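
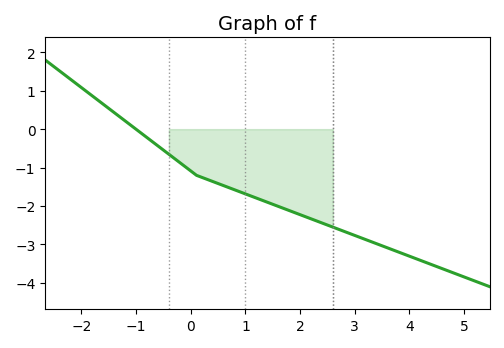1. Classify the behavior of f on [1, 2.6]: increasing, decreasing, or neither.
decreasing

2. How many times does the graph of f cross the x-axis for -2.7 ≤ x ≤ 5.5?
1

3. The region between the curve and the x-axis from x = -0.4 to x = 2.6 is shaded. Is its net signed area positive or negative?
negative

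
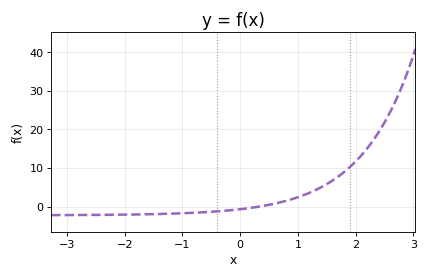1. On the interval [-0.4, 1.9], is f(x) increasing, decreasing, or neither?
increasing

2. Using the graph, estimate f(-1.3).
-1.9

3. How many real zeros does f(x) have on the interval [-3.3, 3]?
1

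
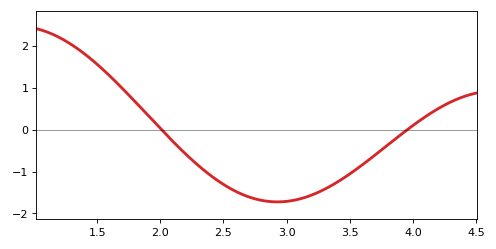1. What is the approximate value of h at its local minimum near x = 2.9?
-1.7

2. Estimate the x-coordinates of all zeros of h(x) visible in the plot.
2, 3.95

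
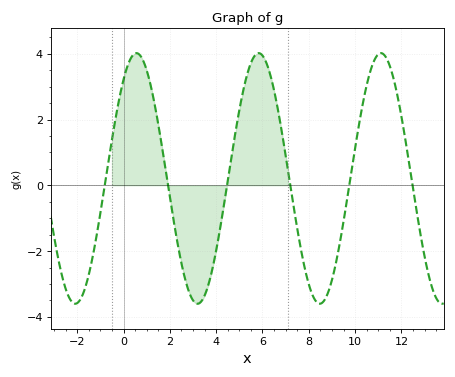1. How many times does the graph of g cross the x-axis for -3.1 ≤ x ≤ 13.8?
6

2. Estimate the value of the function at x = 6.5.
2.89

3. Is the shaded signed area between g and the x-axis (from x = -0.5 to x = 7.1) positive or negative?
positive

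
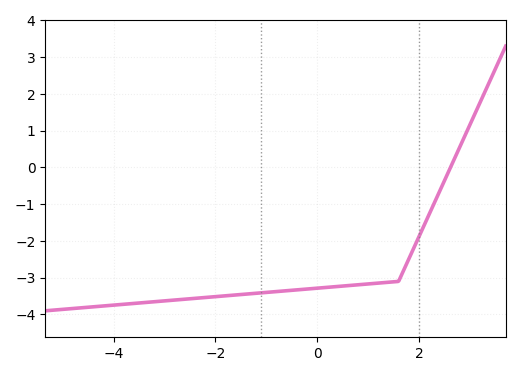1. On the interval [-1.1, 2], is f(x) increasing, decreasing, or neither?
increasing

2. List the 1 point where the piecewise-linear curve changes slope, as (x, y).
(1.6, -3.1)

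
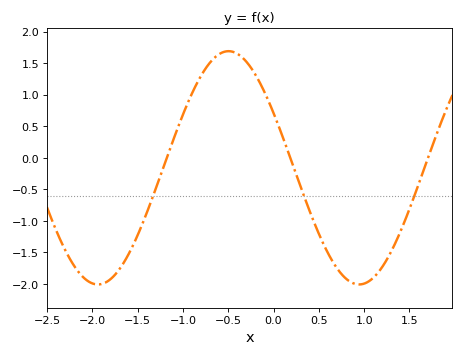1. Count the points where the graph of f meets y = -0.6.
3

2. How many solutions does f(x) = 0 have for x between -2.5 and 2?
3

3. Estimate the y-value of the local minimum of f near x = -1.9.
-2.01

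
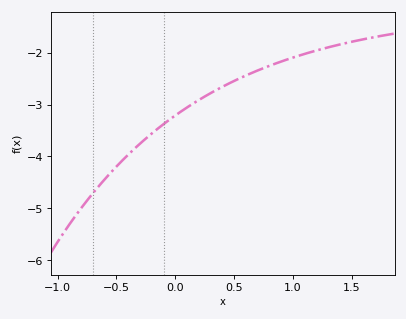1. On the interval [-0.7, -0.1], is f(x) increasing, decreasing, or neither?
increasing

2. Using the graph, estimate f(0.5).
-2.54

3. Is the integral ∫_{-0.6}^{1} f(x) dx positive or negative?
negative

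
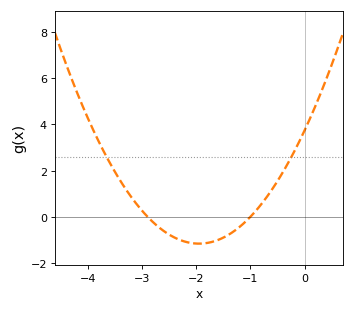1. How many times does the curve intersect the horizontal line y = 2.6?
2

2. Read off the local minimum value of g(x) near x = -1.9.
-1.2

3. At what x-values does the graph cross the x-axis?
-2.9, -1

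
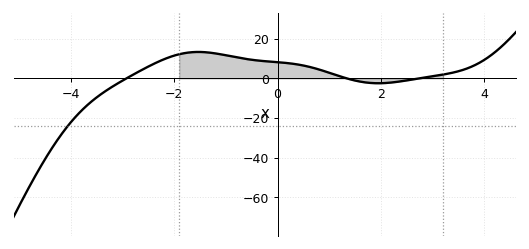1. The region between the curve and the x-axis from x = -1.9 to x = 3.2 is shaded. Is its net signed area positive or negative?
positive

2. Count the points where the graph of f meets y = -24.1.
1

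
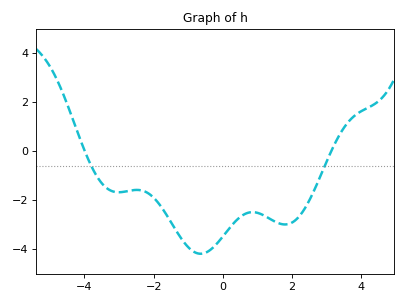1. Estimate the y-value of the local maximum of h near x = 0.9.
-2.49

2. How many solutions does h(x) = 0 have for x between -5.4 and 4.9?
2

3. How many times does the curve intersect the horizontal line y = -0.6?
2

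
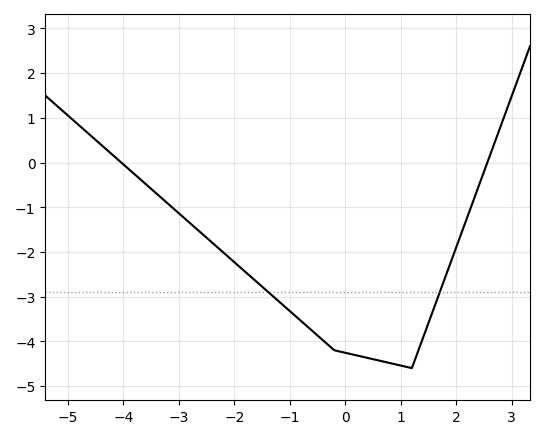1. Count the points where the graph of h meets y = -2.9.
2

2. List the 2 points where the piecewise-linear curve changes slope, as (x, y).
(-0.2, -4.2); (1.2, -4.6)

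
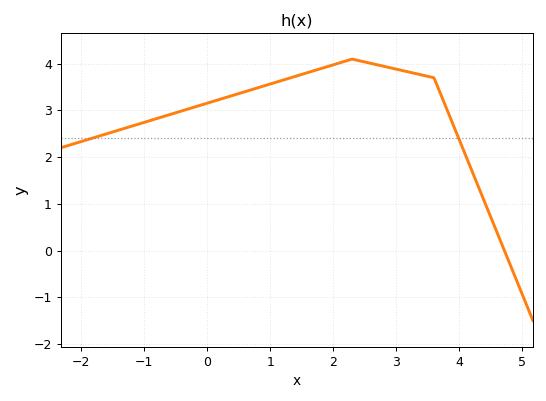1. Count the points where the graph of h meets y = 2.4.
2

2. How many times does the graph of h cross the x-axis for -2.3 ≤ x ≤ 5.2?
1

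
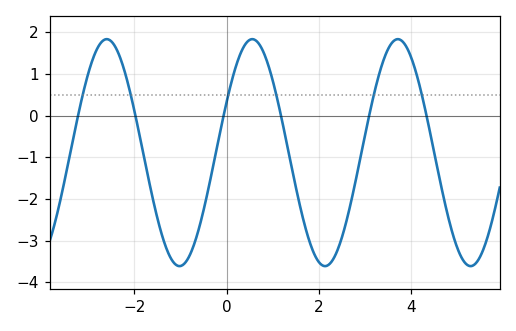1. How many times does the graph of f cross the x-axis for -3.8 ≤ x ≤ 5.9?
6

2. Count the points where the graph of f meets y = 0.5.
6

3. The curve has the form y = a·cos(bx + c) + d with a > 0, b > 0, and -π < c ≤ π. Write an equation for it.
y = 2.72cos(2x - 1.1) - 0.89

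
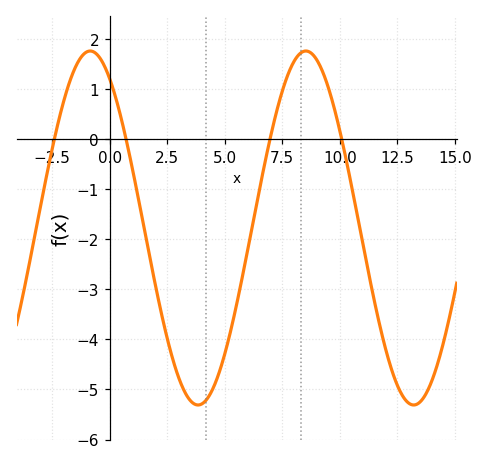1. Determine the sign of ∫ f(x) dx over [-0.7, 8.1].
negative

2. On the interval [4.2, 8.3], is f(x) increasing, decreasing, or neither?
increasing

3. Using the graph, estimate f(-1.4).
1.5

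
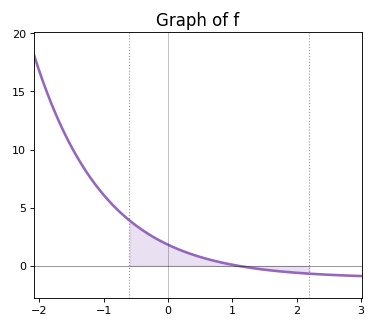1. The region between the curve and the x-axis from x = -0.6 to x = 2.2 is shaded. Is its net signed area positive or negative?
positive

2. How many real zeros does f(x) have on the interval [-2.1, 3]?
1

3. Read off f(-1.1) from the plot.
7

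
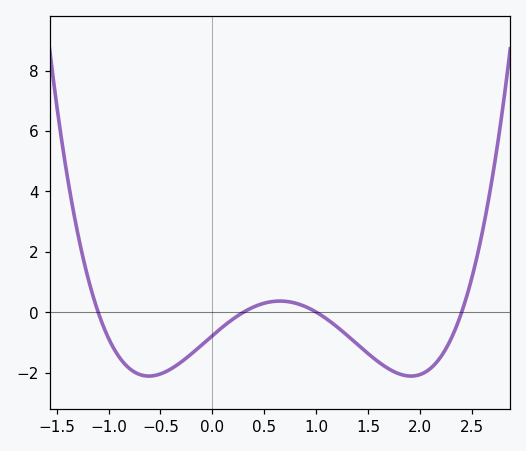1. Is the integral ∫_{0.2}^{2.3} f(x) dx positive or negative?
negative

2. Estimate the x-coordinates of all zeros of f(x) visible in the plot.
-1.1, 0.3, 1, 2.4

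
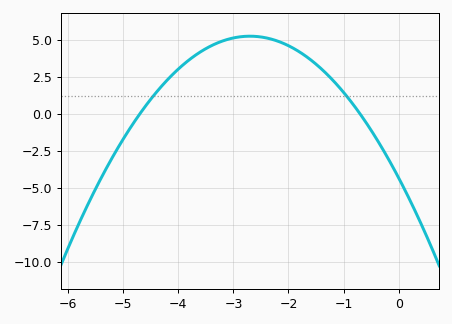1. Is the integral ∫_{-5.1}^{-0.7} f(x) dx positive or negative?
positive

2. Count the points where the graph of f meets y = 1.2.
2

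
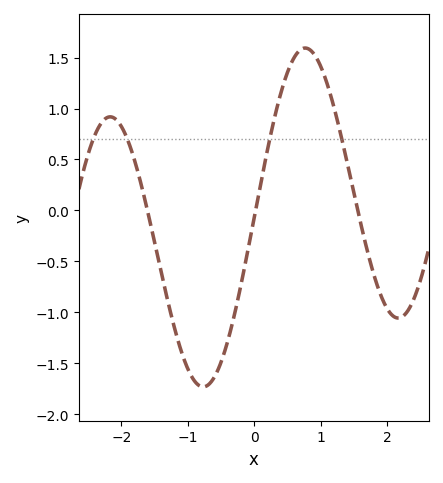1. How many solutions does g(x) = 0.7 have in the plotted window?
4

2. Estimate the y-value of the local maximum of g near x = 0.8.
1.6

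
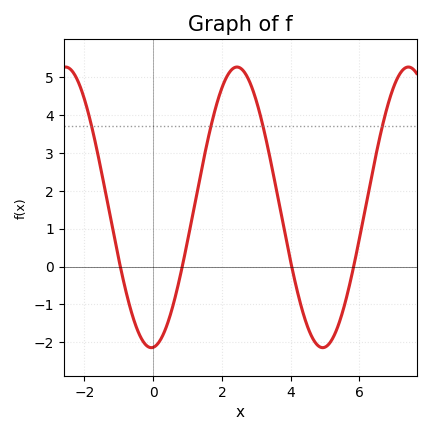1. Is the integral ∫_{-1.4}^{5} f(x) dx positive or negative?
positive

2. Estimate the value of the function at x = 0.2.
-1.95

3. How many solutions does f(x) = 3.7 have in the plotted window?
4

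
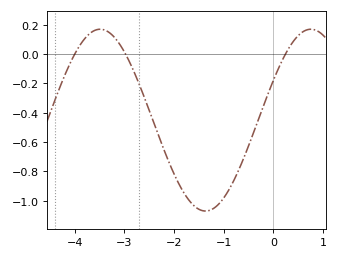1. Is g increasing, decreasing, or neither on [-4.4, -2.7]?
neither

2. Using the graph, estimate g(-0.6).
-0.72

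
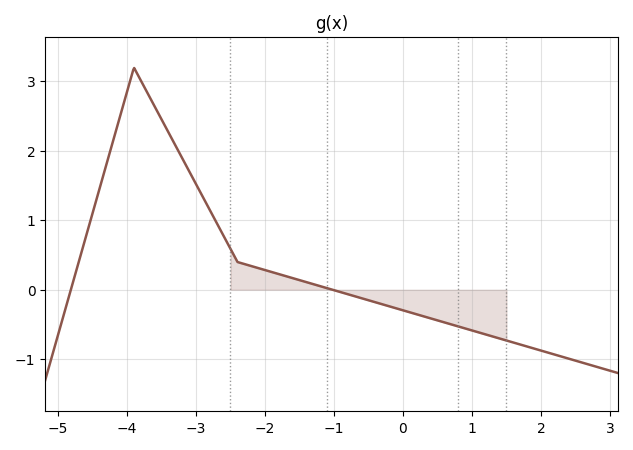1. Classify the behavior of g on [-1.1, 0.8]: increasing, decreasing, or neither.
decreasing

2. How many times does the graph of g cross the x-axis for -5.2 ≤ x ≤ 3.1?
2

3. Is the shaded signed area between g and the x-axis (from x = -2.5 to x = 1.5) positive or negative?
negative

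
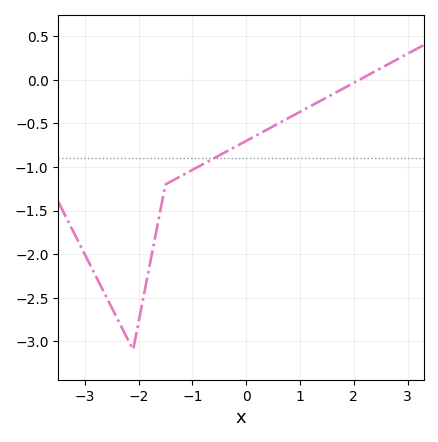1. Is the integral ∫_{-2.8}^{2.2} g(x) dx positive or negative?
negative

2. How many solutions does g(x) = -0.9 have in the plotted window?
1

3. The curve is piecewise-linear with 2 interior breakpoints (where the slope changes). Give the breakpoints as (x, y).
(-2.1, -3.1); (-1.5, -1.2)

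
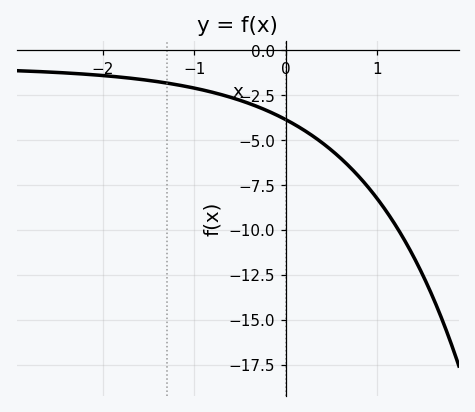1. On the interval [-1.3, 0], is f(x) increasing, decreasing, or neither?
decreasing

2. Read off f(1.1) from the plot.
-8.97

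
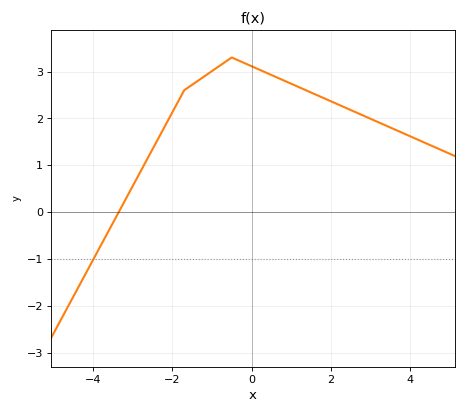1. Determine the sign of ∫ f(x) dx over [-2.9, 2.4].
positive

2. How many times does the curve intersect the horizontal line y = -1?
1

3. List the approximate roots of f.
-3.4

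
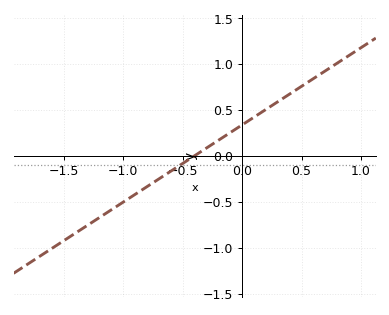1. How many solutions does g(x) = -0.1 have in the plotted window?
1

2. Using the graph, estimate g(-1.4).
-0.85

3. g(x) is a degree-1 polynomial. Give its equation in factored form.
y = 0.84(x + 0.4)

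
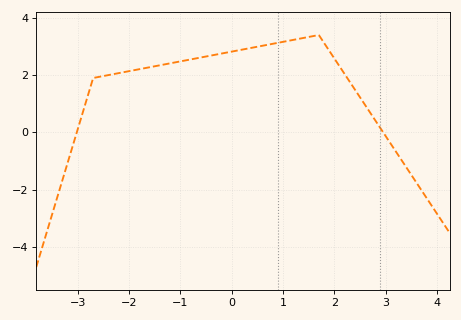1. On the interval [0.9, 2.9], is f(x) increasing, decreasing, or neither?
neither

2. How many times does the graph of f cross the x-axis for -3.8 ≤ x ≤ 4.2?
2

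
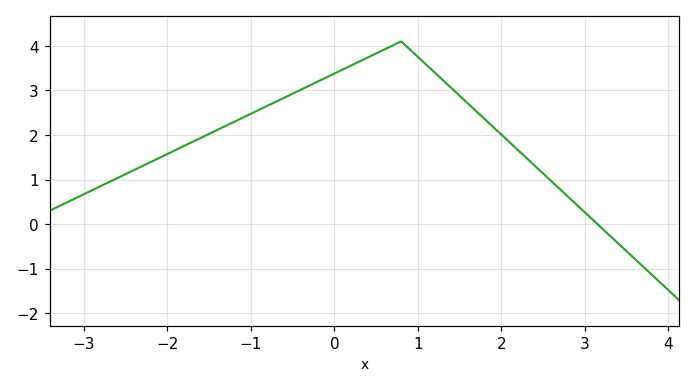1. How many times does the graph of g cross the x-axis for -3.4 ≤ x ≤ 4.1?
1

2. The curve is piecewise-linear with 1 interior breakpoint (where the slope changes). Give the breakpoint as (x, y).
(0.8, 4.1)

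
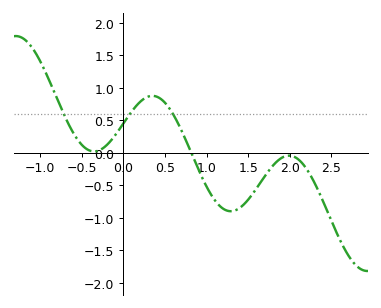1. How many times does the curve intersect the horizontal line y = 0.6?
3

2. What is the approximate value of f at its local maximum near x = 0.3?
0.9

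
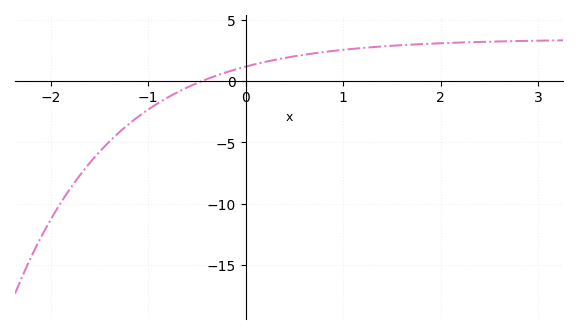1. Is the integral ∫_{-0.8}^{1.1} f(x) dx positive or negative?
positive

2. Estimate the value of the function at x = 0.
1.18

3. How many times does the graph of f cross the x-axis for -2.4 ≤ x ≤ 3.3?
1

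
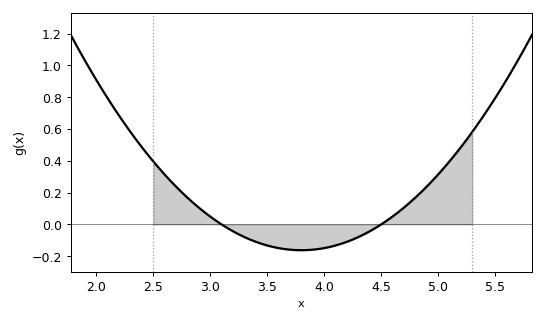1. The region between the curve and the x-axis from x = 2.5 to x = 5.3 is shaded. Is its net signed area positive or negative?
positive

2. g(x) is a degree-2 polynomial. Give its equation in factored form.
y = 0.33(x - 3.1)(x - 4.5)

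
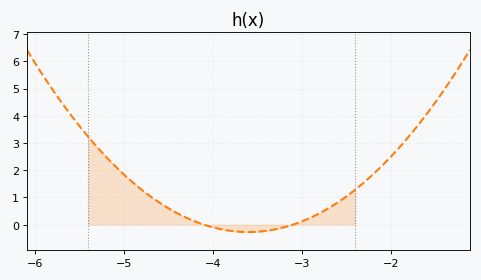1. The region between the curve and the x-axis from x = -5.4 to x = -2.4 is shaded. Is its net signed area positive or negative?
positive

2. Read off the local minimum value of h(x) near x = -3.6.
-0.3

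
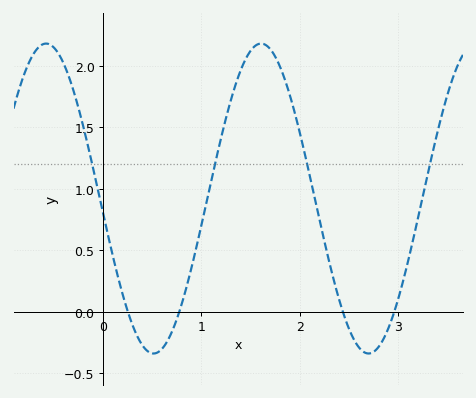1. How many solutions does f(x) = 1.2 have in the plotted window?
4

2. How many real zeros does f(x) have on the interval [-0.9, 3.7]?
4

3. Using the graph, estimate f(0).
0.8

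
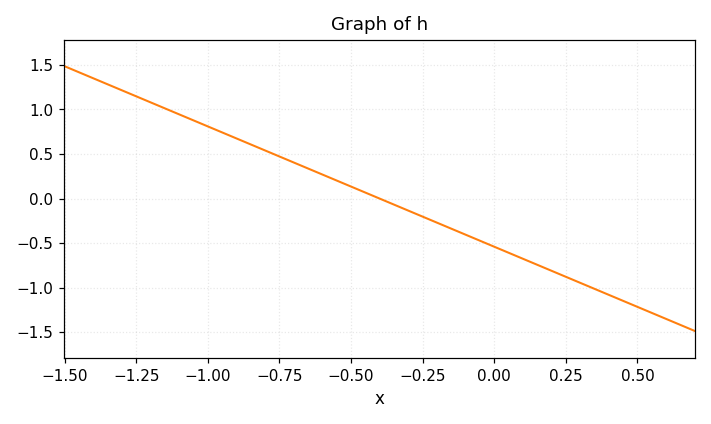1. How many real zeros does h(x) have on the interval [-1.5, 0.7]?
1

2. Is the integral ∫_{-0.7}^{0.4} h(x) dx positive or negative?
negative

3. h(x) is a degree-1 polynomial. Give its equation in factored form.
y = -1.35(x + 0.4)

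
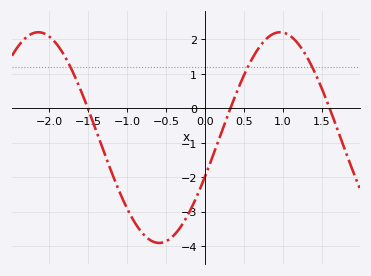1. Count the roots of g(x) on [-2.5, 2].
3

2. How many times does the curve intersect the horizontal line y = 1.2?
3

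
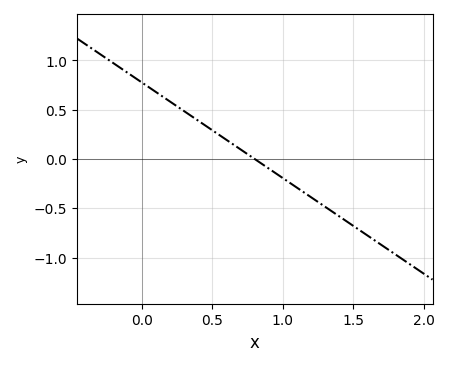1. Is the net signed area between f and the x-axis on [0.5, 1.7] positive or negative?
negative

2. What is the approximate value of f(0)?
0.8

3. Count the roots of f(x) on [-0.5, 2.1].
1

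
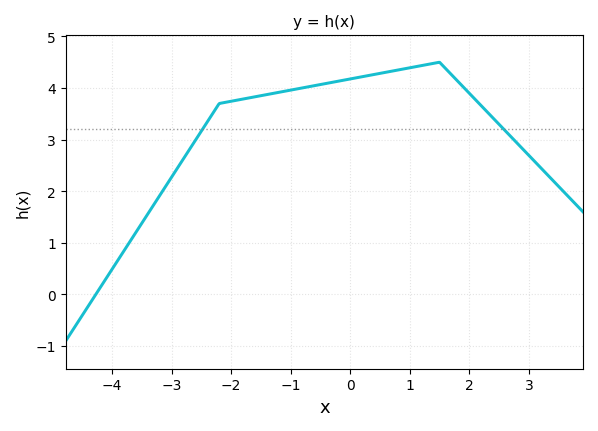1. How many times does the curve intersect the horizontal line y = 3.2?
2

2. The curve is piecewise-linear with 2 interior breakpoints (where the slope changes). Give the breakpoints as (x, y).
(-2.2, 3.7); (1.5, 4.5)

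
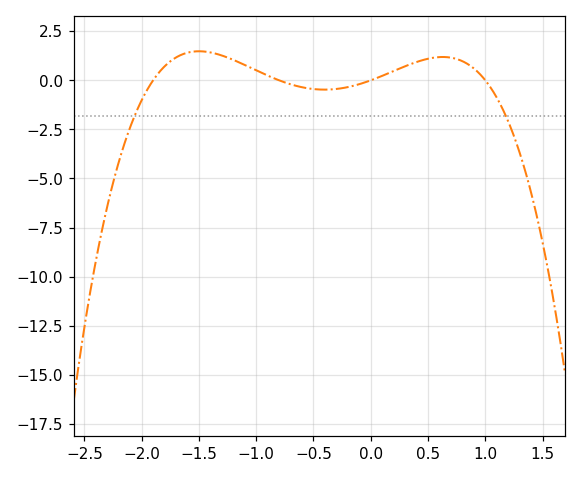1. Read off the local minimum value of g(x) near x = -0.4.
-0.5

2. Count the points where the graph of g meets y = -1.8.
2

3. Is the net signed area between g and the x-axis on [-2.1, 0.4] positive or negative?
positive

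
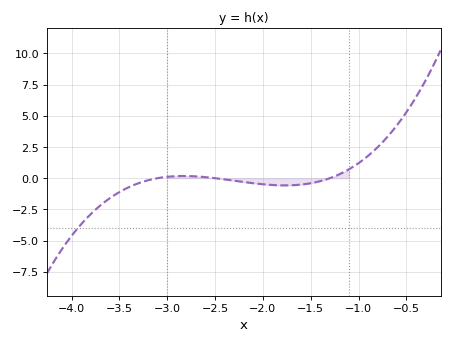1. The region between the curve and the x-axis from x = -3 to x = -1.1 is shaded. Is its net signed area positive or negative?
negative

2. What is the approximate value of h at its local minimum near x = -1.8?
-0.58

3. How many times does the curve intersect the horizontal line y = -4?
1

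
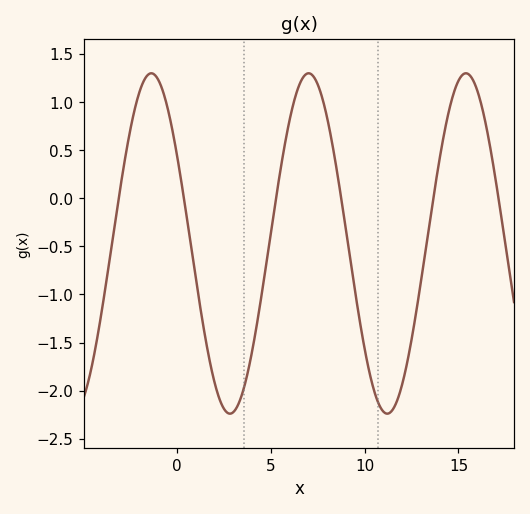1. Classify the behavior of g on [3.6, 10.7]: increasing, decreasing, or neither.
neither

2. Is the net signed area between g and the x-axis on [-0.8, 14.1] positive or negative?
negative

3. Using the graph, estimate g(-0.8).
1.15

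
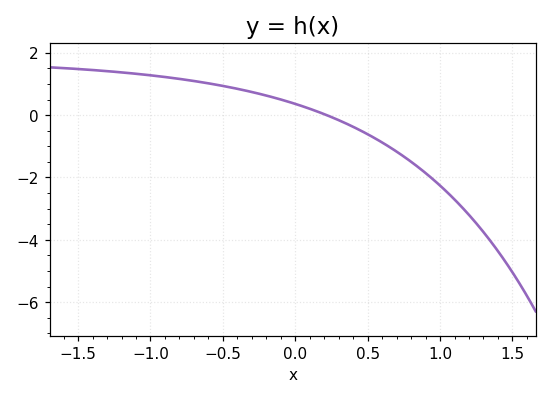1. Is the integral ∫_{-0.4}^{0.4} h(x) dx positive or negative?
positive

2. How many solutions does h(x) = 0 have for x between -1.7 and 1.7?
1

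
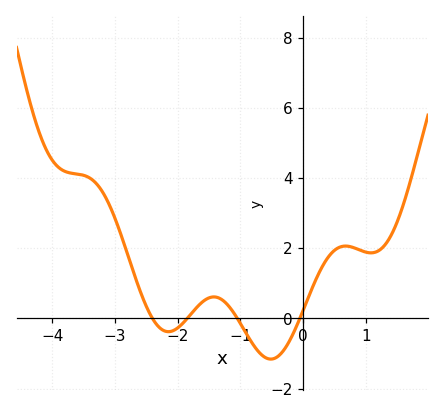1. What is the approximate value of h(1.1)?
1.8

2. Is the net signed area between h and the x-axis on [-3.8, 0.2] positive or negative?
positive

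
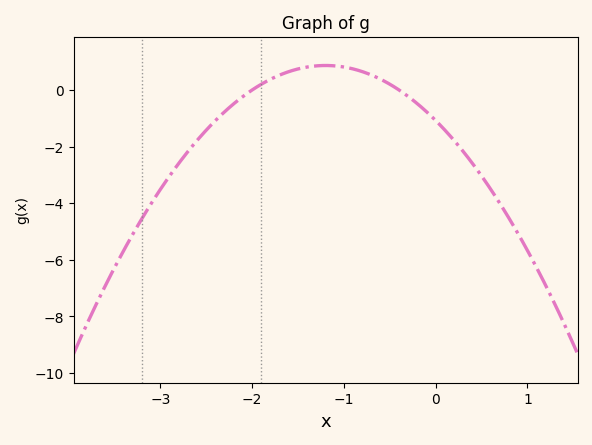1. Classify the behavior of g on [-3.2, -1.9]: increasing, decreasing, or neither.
increasing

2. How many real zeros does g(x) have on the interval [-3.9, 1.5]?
2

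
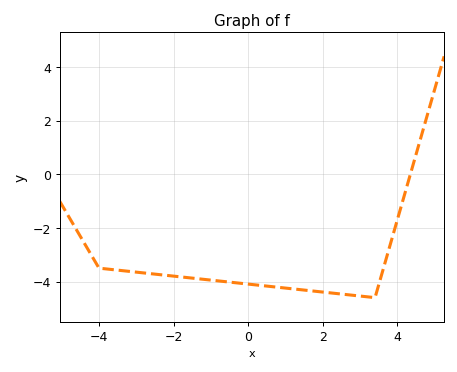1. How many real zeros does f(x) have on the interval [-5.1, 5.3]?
1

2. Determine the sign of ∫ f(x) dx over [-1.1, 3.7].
negative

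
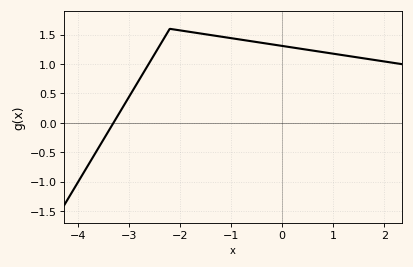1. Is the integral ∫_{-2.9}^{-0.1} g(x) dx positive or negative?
positive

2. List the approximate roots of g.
-3.3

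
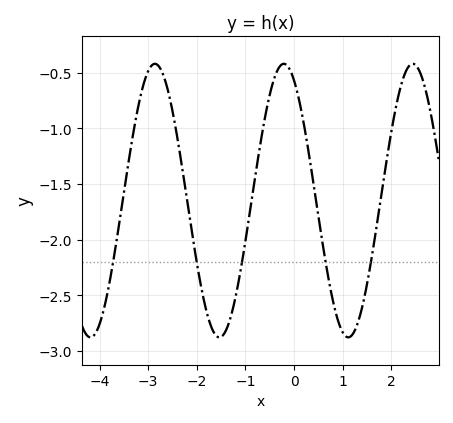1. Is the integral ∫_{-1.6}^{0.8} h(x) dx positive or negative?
negative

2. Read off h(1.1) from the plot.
-2.9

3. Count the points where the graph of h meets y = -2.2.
5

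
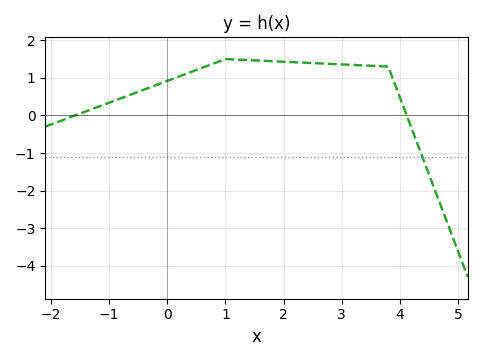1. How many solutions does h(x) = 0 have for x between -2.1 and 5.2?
2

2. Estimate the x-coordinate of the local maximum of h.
1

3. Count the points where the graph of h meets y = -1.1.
1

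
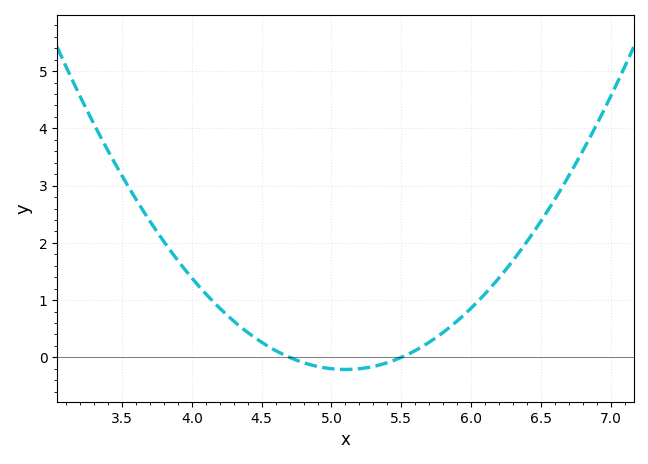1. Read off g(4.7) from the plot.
0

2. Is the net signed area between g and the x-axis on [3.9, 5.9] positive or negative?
positive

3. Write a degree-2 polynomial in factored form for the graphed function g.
y = 1.32(x - 4.7)(x - 5.5)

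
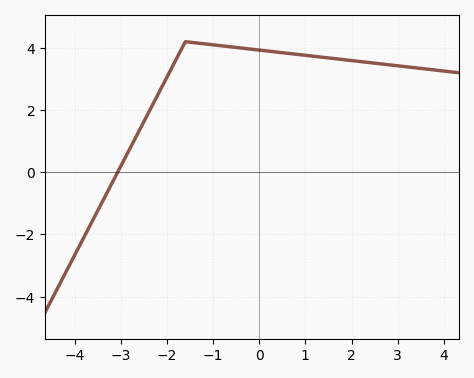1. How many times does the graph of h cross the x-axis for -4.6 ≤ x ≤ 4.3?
1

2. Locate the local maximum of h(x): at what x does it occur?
-1.6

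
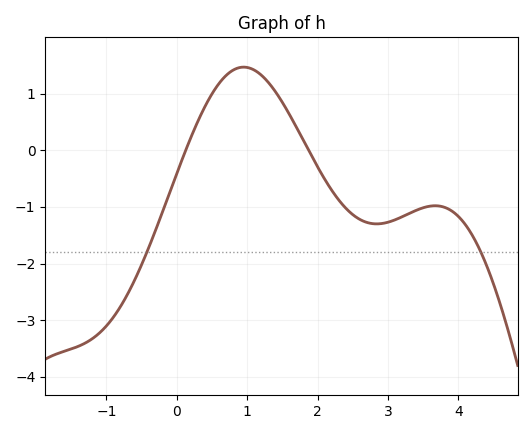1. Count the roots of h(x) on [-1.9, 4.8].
2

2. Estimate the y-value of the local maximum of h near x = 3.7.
-1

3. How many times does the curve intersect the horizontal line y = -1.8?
2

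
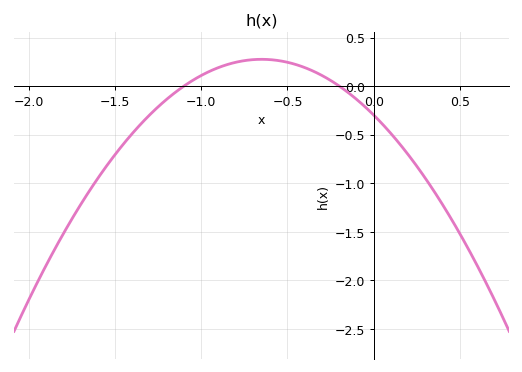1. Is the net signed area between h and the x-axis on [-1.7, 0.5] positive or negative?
negative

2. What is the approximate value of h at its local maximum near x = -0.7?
0.275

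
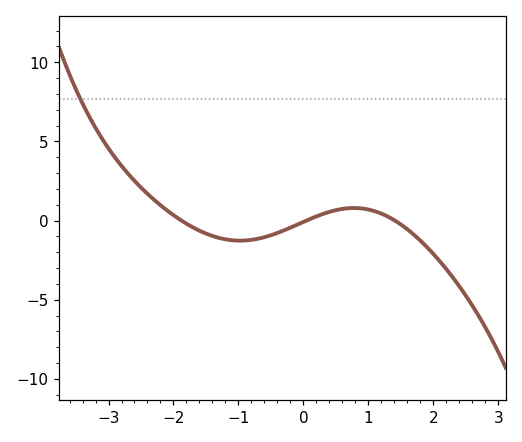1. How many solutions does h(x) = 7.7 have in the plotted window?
1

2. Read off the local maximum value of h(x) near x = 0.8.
1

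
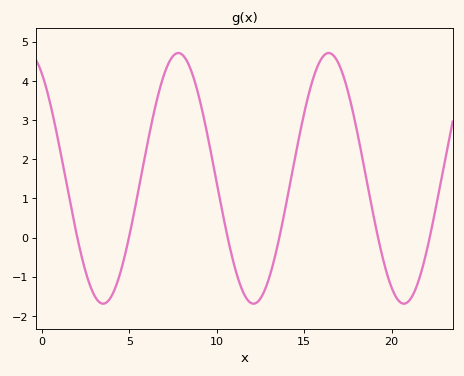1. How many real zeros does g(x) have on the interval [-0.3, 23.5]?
6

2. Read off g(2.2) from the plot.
-0.4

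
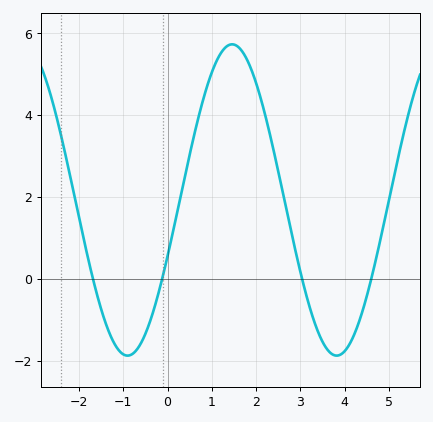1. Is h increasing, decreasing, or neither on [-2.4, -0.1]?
neither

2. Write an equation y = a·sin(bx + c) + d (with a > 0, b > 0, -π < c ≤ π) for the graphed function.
y = 3.8sin(1.33x - 0.37) + 1.93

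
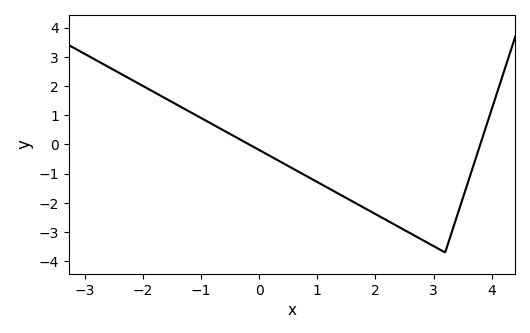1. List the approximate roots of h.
-0.2, 3.8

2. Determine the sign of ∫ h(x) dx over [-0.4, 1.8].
negative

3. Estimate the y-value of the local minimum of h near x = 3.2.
-3.7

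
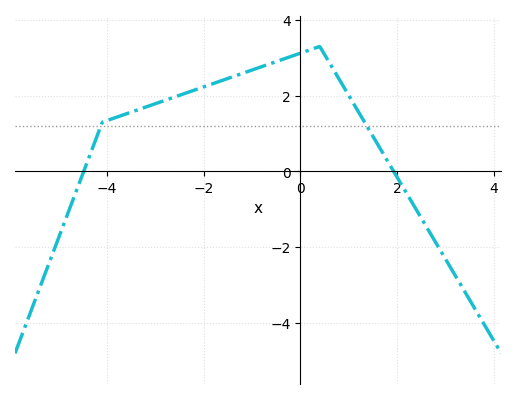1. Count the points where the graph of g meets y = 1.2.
2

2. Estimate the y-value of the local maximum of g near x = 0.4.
3.3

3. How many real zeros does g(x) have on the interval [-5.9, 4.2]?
2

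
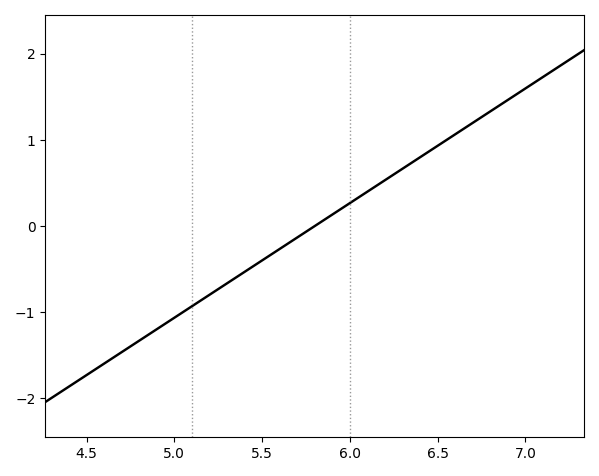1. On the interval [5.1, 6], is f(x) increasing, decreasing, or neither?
increasing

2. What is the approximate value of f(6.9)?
1.46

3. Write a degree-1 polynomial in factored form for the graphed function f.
y = 1.33(x - 5.8)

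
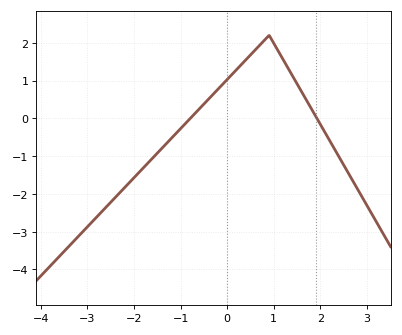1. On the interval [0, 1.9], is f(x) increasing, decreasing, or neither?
neither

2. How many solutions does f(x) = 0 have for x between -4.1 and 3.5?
2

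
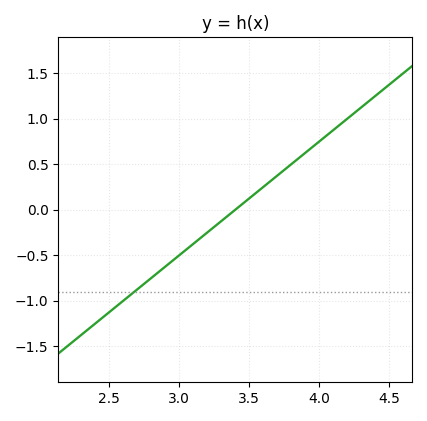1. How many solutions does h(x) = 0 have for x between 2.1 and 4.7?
1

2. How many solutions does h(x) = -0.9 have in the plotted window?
1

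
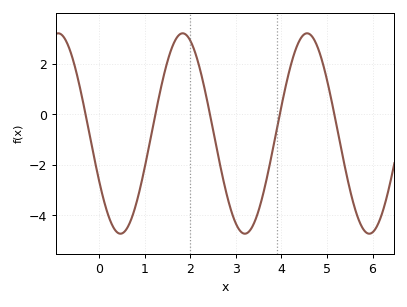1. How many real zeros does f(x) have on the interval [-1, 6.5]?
5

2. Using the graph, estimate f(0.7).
-4.2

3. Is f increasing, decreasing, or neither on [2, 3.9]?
neither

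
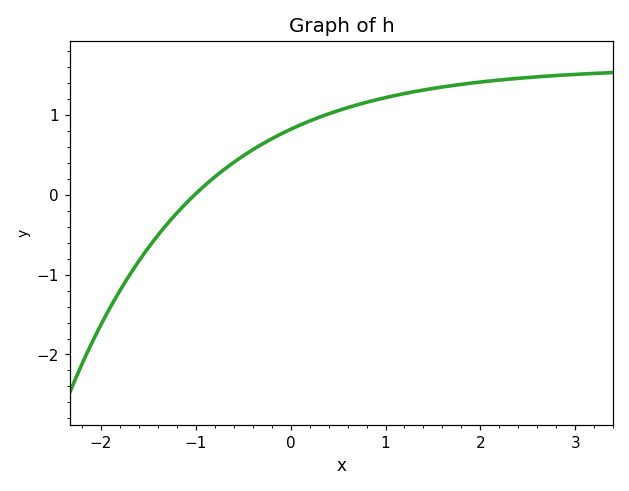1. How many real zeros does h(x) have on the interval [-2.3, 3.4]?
1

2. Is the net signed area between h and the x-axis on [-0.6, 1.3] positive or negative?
positive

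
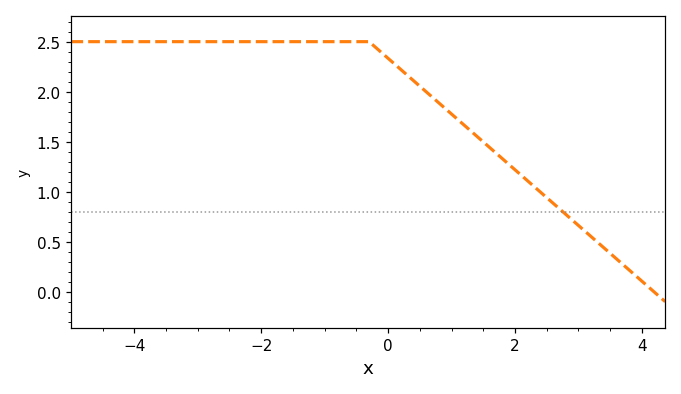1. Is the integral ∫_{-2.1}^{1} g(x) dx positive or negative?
positive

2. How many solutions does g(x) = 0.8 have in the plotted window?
1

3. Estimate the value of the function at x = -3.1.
2.5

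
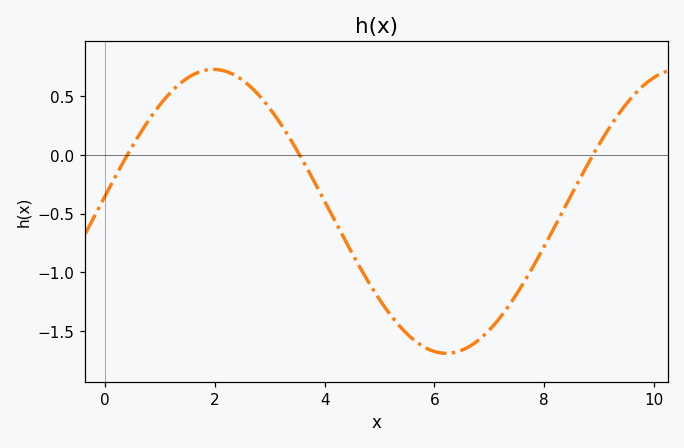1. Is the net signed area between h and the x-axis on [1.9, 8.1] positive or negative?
negative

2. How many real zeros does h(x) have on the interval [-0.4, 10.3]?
3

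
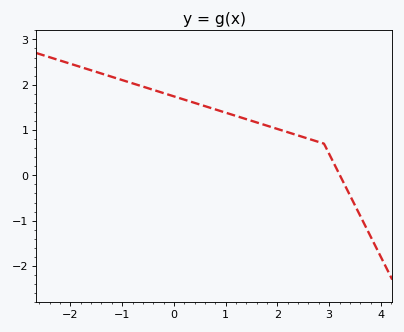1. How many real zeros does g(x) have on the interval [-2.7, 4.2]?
1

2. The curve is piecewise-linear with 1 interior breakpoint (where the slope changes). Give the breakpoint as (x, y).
(2.9, 0.7)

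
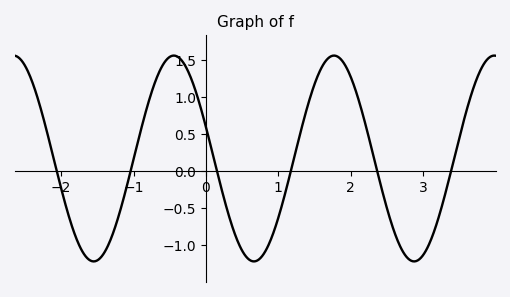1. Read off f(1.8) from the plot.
1.55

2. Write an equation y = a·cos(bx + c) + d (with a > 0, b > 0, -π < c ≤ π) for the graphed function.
y = 1.39cos(2.8x + 1.3) + 0.17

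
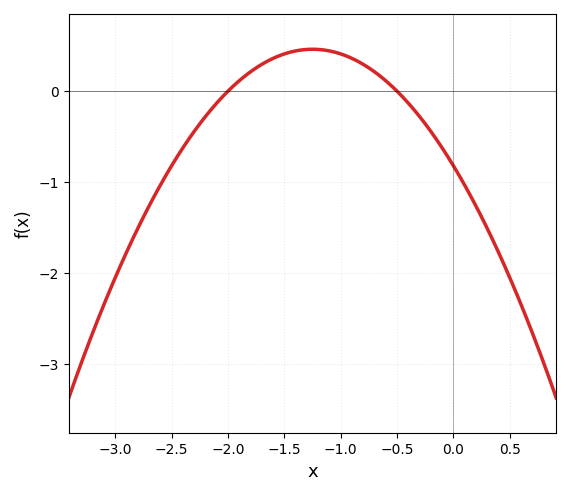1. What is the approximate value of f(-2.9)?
-1.8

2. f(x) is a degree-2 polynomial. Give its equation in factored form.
y = -0.82(x + 2)(x + 0.5)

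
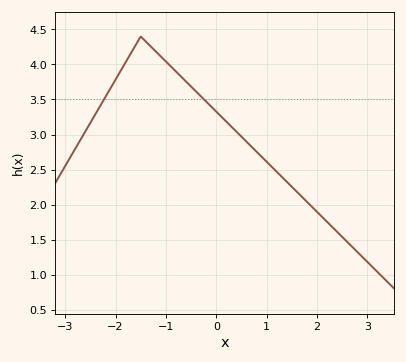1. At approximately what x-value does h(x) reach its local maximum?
-1.5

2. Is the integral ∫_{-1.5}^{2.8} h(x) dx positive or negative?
positive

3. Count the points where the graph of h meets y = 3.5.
2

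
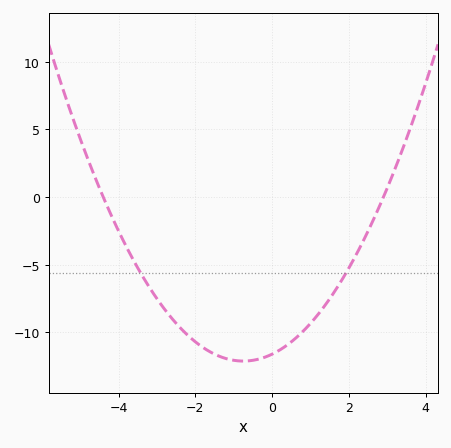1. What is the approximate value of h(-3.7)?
-4.2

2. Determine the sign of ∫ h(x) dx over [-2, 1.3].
negative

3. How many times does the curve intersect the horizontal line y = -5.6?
2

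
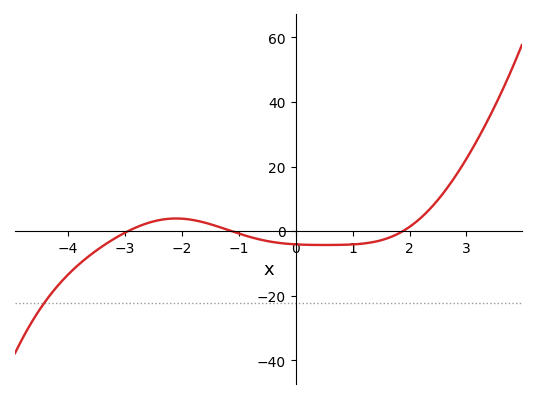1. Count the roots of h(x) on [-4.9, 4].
3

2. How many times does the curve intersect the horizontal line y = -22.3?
1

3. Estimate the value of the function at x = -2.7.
2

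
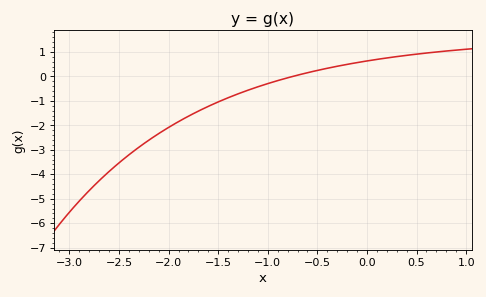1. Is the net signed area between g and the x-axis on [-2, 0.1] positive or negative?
negative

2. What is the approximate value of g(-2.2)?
-2.6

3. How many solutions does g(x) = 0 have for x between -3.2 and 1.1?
1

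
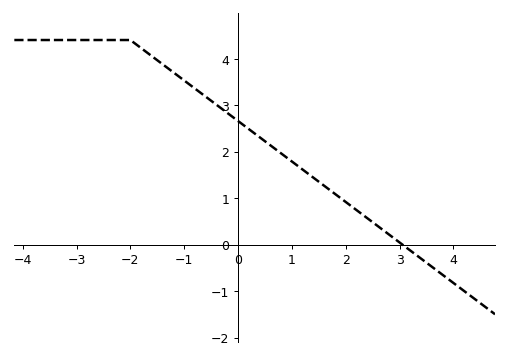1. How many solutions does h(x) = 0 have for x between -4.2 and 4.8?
1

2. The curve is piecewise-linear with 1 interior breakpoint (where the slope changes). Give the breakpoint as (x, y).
(-2, 4.4)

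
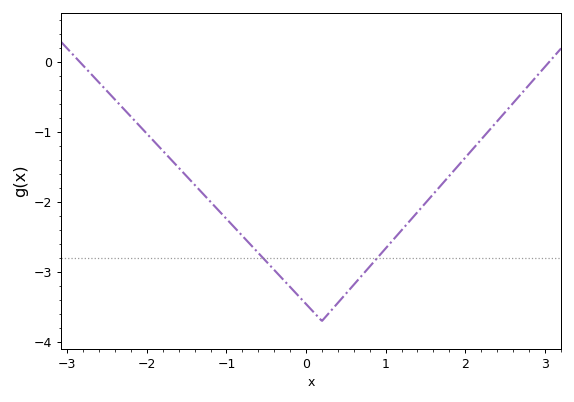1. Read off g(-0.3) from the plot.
-3.1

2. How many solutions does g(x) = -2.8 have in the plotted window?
2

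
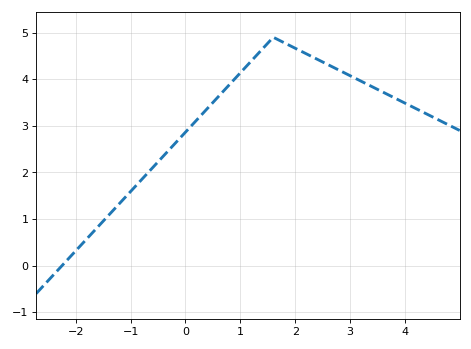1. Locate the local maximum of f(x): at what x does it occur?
1.6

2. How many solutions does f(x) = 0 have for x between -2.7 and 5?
1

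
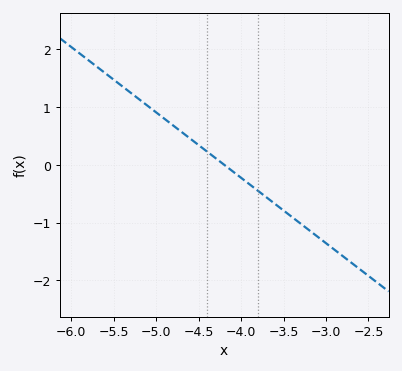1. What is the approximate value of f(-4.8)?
0.678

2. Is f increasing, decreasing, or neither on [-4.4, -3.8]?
decreasing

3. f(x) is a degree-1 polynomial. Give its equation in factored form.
y = -1.13(x + 4.2)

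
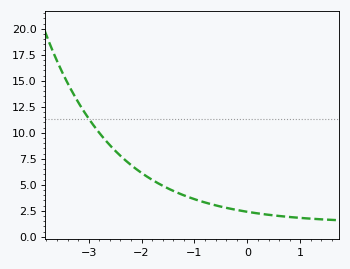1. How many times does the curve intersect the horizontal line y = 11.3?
1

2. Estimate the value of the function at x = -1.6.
4.91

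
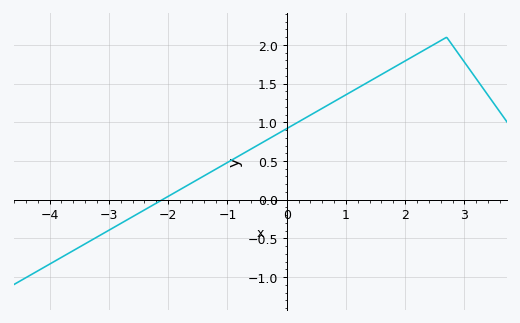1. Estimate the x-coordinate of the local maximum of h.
2.6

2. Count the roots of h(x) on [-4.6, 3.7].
1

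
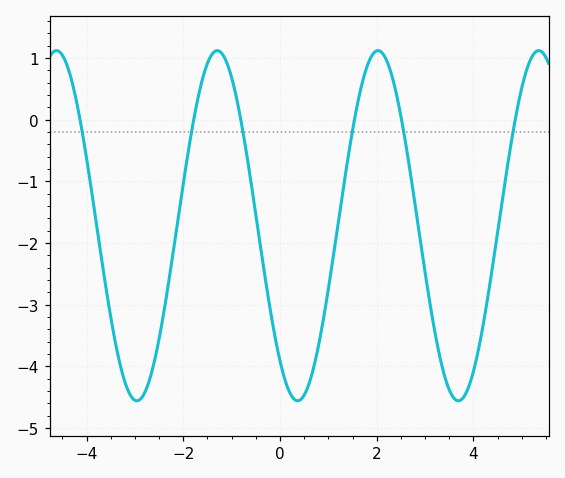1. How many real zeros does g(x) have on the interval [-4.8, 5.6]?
6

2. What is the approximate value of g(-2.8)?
-4.4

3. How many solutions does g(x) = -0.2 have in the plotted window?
6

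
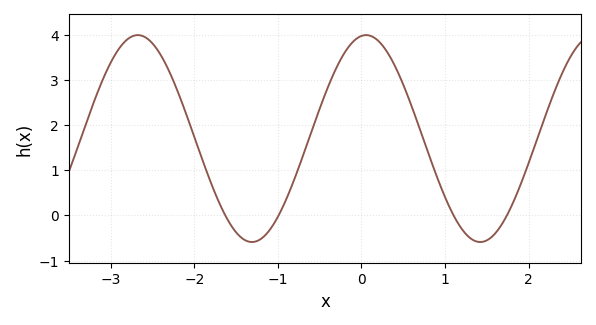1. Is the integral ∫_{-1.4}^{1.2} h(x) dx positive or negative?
positive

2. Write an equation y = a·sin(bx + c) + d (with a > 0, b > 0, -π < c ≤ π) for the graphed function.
y = 2.29sin(2.3x + 1.44) + 1.7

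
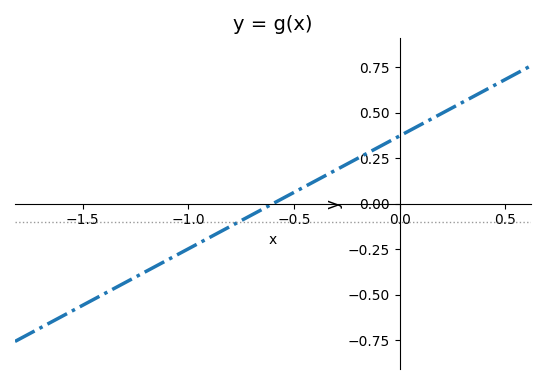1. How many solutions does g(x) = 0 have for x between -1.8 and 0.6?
1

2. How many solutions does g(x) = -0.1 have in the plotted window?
1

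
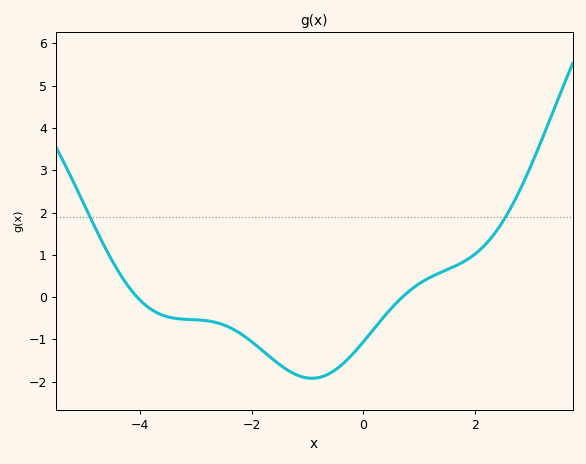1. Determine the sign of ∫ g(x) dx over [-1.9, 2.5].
negative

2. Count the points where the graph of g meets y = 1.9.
2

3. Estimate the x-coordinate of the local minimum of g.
-1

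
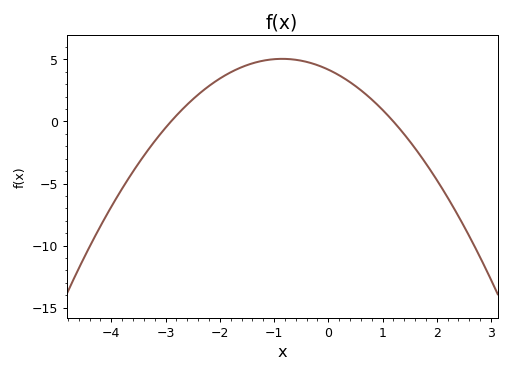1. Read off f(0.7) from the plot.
2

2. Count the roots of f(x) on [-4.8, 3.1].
2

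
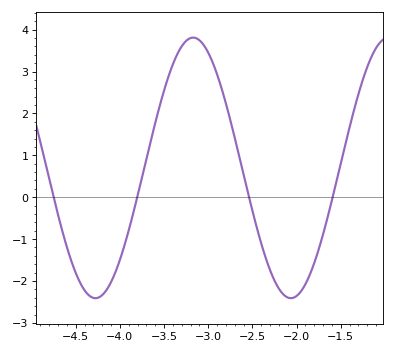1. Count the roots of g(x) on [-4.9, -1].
4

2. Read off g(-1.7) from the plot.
-0.887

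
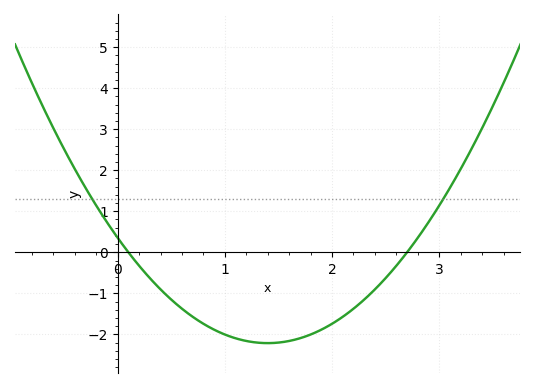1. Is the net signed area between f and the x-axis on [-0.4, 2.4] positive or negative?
negative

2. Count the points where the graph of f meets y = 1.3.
2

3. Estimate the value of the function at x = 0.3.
-0.6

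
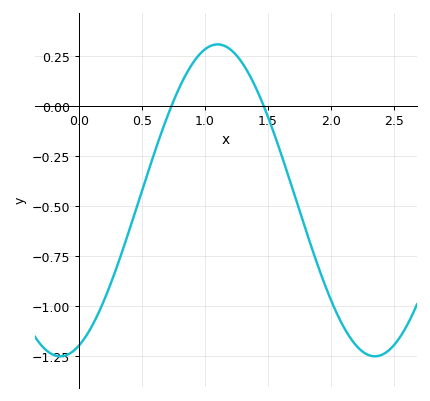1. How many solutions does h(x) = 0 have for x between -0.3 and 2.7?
2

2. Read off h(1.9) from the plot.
-0.806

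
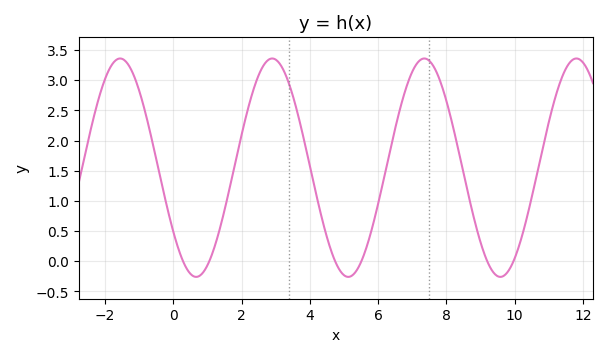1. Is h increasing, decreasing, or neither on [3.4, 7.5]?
neither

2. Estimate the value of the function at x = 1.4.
0.6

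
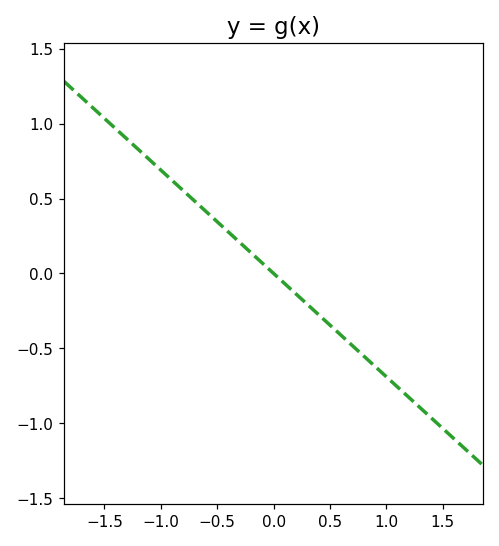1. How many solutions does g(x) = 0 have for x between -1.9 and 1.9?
1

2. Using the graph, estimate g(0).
0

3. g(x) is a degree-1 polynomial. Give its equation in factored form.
y = -0.69(x - 0)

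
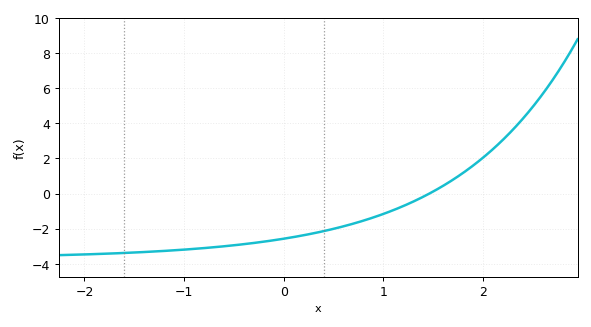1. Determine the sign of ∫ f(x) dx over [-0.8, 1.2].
negative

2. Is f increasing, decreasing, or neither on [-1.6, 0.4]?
increasing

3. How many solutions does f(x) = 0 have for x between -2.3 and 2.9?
1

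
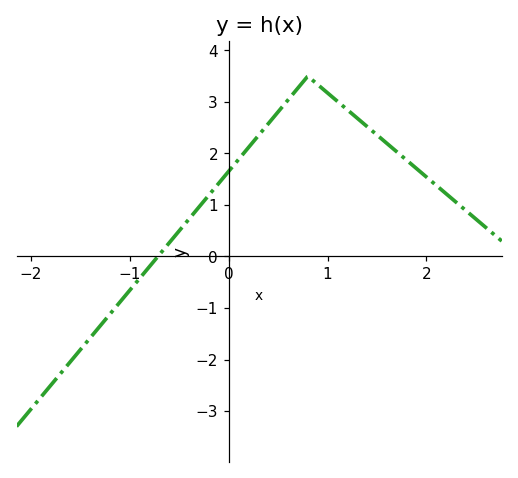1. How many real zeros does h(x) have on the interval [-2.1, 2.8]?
1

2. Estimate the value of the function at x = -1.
-0.7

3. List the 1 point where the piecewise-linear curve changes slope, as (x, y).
(0.8, 3.5)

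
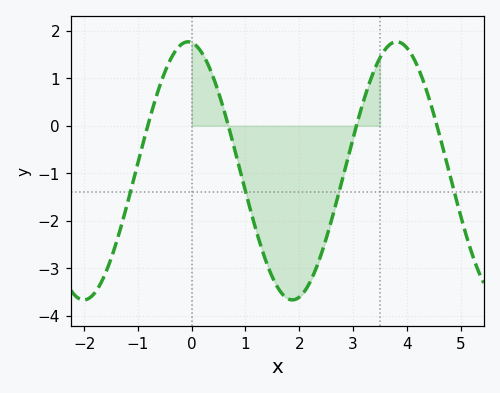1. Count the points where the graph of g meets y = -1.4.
4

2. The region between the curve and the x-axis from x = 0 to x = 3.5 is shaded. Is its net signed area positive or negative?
negative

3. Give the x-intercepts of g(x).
-0.8, 0.6, 3, 4.6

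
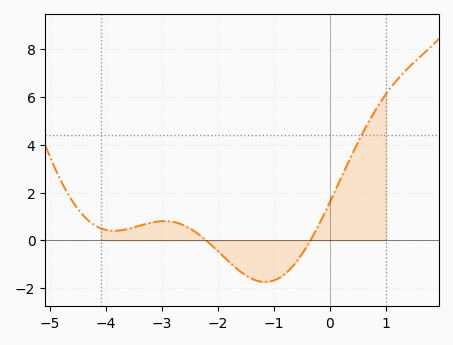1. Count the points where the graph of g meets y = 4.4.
1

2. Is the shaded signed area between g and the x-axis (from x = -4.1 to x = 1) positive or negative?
positive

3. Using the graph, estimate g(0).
1.6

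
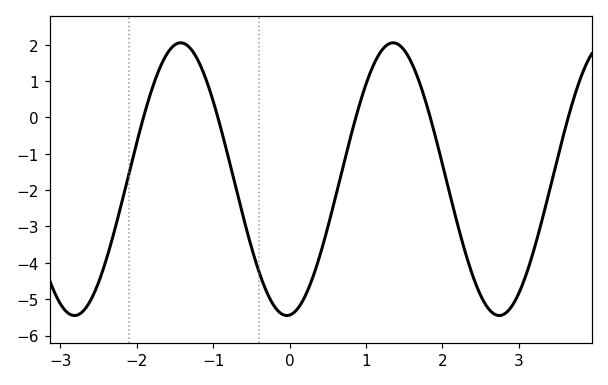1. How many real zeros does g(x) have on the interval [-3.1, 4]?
5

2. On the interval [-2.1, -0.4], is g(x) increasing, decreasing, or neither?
neither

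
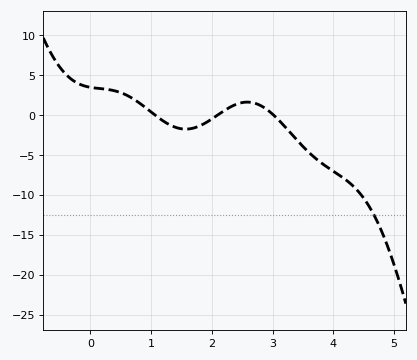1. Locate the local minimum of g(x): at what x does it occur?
1.6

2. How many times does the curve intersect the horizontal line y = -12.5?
1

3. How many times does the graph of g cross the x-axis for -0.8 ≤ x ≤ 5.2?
3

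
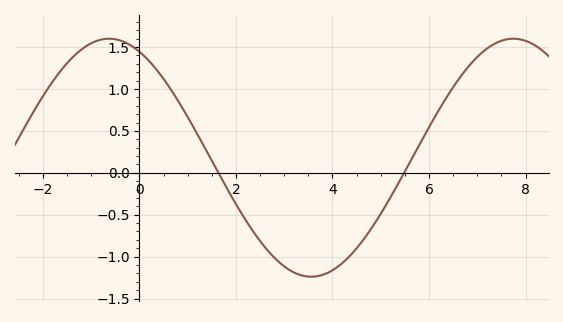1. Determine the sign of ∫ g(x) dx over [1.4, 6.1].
negative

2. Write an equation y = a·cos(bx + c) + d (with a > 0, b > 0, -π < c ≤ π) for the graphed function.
y = 1.42cos(0.75x + 0.47) + 0.18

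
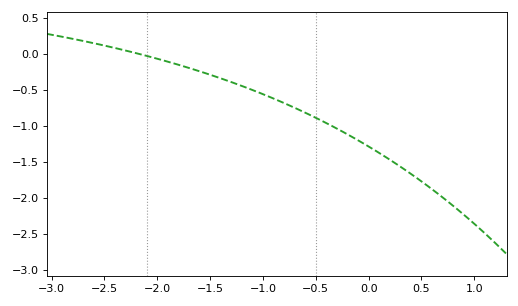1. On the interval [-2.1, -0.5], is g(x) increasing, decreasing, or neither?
decreasing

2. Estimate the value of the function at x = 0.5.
-1.77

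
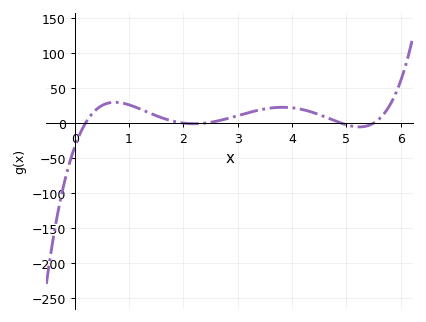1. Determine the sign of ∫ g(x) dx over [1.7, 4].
positive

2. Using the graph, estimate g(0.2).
0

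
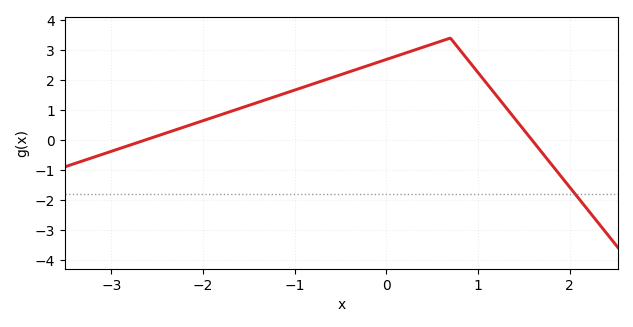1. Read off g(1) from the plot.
2.3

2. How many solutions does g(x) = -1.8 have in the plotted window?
1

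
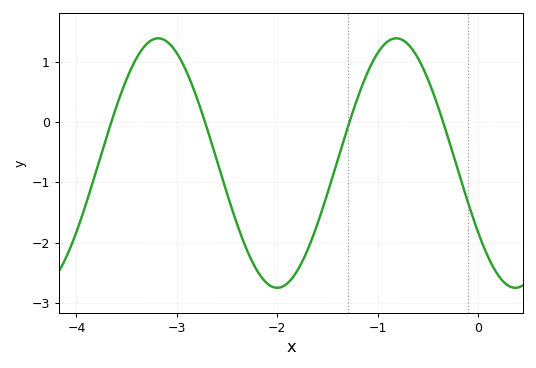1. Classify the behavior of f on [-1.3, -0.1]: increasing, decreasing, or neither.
neither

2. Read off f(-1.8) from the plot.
-2.46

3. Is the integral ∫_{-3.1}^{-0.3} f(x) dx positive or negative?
negative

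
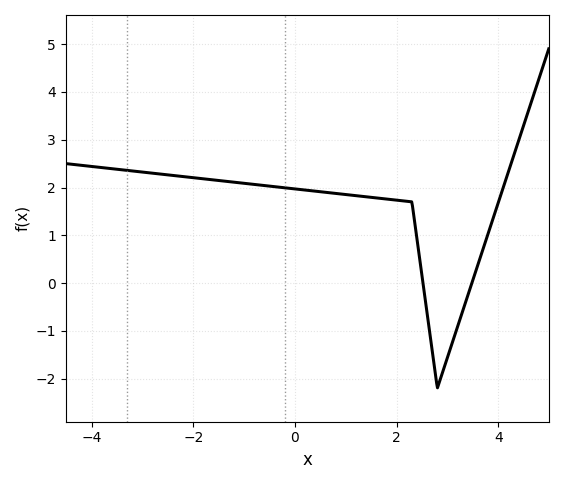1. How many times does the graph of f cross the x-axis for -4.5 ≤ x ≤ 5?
2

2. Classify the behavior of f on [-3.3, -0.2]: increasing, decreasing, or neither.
decreasing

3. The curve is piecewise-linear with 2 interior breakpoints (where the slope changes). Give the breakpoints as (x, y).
(2.3, 1.7); (2.8, -2.2)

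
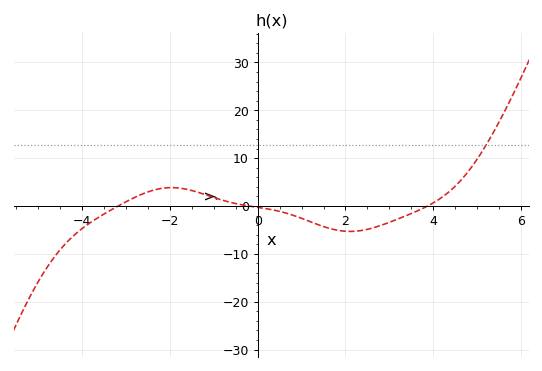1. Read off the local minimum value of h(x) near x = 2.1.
-5.32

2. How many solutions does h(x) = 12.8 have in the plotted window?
1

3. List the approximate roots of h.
-3.18, -0.205, 3.87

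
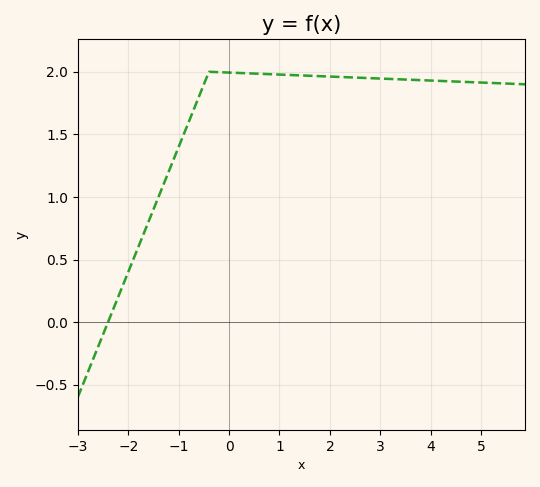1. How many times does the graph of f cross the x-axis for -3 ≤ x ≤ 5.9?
1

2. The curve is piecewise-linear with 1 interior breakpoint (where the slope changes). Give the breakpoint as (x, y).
(-0.4, 2)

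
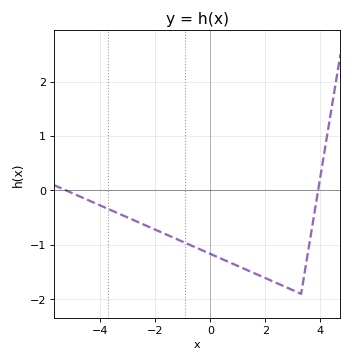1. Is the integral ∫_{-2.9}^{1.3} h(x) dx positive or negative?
negative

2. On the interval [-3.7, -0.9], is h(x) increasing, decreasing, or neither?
decreasing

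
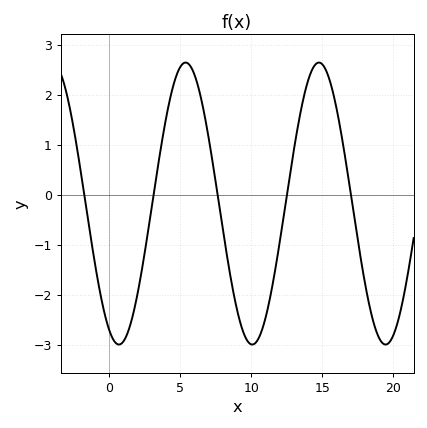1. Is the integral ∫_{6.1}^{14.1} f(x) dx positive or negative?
negative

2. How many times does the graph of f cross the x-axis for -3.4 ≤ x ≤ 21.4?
5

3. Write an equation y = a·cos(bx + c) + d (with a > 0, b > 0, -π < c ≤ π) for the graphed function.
y = 2.82cos(0.67x + 2.7) - 0.18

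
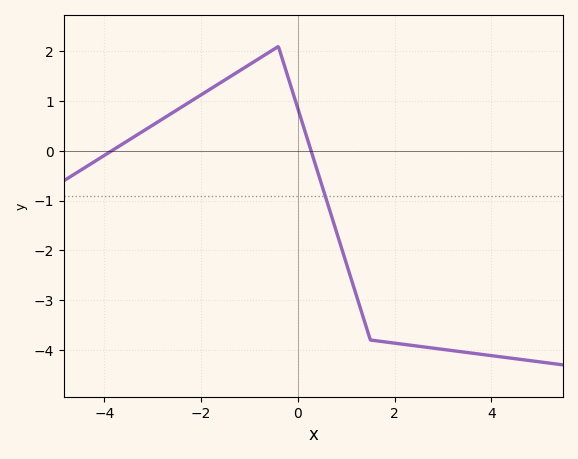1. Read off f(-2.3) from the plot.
0.944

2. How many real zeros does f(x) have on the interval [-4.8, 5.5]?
2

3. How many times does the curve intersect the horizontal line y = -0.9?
1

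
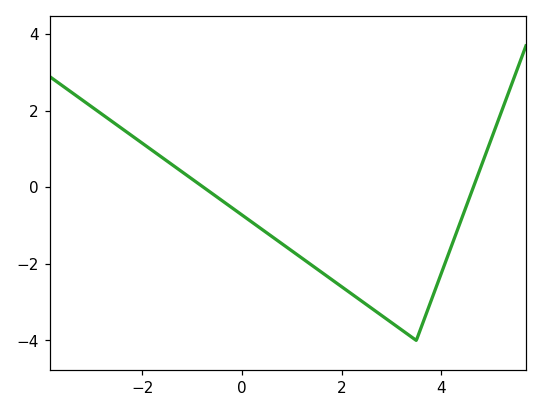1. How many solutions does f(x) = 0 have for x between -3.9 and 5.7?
2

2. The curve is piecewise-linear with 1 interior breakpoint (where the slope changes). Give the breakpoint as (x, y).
(3.5, -4)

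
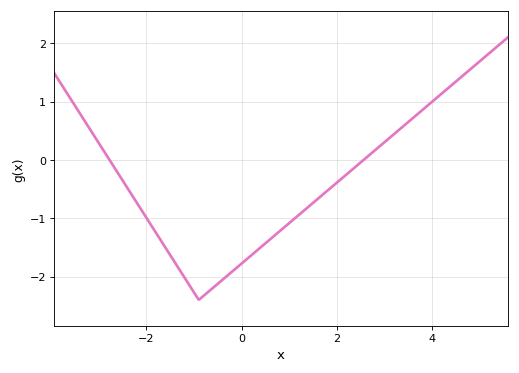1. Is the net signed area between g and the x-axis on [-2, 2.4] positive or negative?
negative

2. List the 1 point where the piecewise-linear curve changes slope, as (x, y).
(-0.9, -2.4)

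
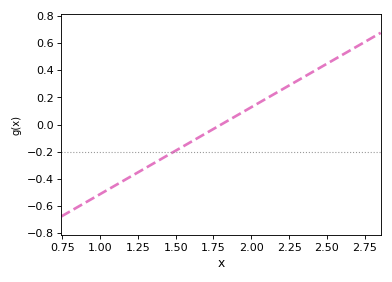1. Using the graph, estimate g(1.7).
-0.064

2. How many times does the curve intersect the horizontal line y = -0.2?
1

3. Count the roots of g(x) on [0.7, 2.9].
1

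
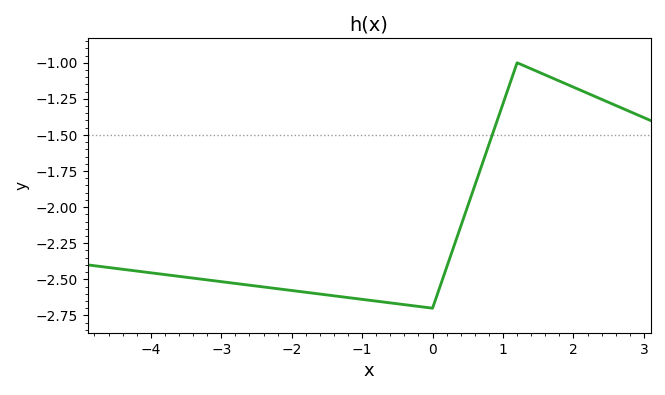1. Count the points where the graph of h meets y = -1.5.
1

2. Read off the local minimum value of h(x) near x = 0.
-2.7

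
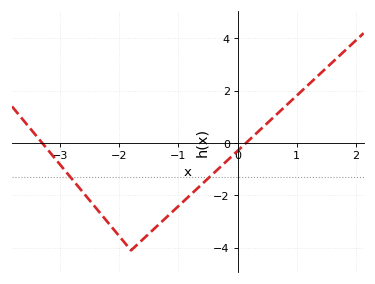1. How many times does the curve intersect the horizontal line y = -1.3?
2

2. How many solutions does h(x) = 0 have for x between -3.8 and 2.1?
2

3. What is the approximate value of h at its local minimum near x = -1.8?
-4.1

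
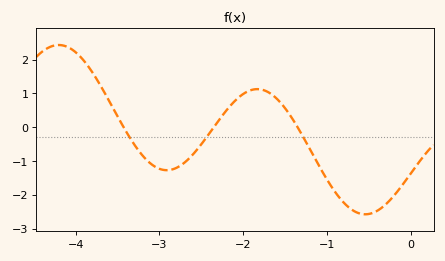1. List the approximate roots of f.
-3.4, -2.4, -1.3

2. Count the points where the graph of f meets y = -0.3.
3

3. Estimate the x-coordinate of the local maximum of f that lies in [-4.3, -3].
-4.2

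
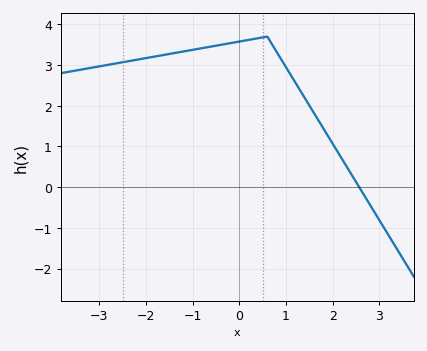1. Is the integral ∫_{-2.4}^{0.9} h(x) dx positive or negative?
positive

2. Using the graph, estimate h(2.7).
-0.2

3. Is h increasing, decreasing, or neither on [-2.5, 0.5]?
increasing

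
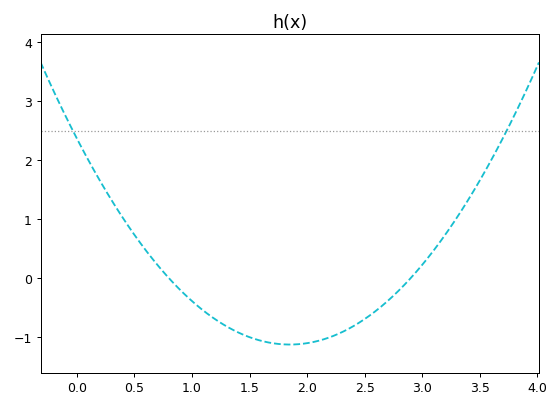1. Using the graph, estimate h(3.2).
0.7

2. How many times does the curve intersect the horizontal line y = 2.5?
2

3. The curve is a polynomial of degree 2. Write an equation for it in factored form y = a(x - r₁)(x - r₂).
y = 1.02(x - 0.8)(x - 2.9)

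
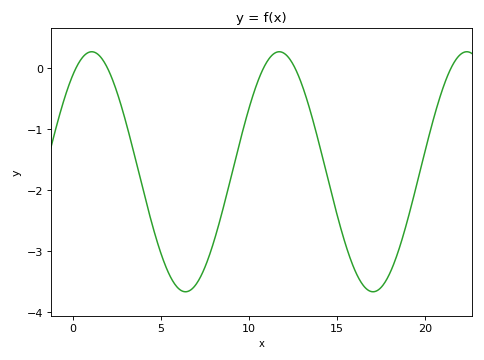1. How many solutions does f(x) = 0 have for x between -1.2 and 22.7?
5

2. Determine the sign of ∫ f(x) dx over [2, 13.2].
negative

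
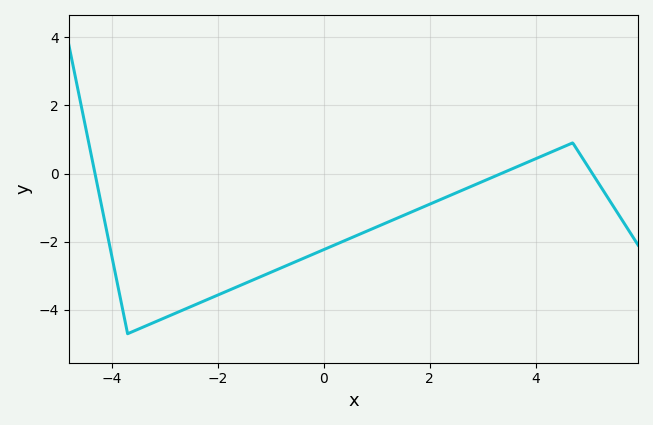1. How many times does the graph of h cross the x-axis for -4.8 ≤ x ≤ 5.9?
3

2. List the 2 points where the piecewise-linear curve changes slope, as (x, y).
(-3.7, -4.7); (4.7, 0.9)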